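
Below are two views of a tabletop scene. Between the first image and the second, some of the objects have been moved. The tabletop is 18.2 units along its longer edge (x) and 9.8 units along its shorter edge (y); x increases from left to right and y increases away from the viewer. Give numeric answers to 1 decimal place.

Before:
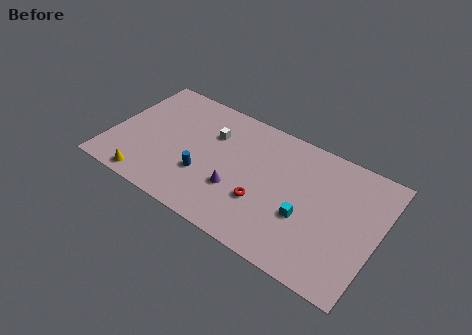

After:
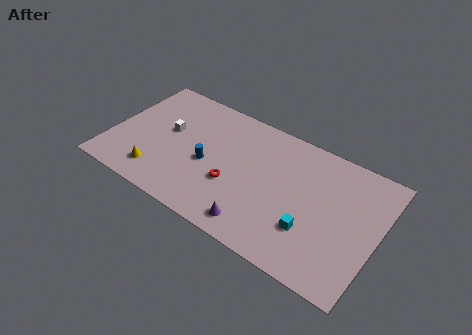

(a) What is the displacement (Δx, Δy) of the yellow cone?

(0.5, 0.9)

The yellow cone was at about (3.1, 1.0) and moved to about (3.6, 1.9).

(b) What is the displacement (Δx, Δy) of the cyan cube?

(0.5, -0.7)

From the two frames, the cyan cube sits at roughly (13.5, 3.7) before and (14.0, 3.0) after.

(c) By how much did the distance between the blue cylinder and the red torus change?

-2.1

Before: roughly 4.1 units apart; after: 2.0. That's 2.1 units closer together.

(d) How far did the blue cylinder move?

1.0

The blue cylinder was near (6.6, 3.3) before and (6.7, 4.3) after, so it travelled √(0.1² + 1.0²) ≈ 1.0 units.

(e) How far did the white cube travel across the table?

3.1

The white cube moved from about (6.6, 6.8) to (3.7, 5.6), a distance of √(2.9² + 1.2²) ≈ 3.1.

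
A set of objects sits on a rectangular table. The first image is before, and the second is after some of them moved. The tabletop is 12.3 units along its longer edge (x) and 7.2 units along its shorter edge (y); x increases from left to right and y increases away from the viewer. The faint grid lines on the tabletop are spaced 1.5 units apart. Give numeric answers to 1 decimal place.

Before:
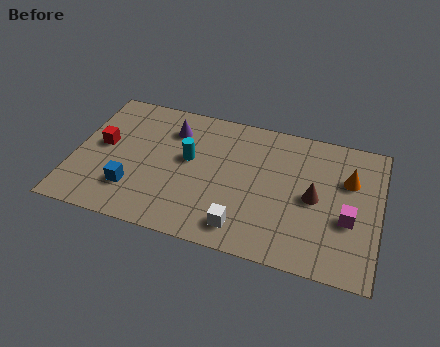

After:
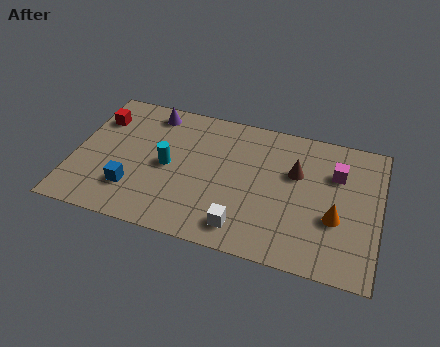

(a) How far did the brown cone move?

1.4

From (9.7, 3.5) to (8.9, 4.6), the brown cone covered √(0.8² + 1.1²) ≈ 1.4 units.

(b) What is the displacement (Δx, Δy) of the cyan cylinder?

(-0.8, -0.6)

The cyan cylinder started near (4.6, 4.1) and ended near (3.8, 3.5).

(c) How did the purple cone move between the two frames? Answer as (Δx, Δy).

(-0.9, 0.7)

The purple cone was at about (3.8, 5.5) and moved to about (2.9, 6.2).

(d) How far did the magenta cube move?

2.3

The magenta cube moved from about (11.1, 2.8) to (10.5, 5.0), a distance of √(0.6² + 2.2²) ≈ 2.3.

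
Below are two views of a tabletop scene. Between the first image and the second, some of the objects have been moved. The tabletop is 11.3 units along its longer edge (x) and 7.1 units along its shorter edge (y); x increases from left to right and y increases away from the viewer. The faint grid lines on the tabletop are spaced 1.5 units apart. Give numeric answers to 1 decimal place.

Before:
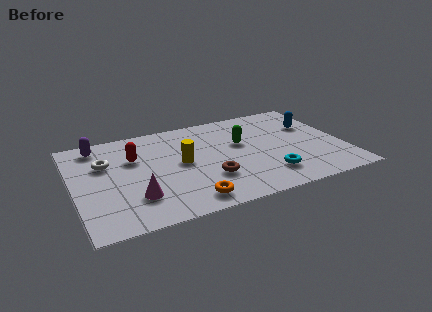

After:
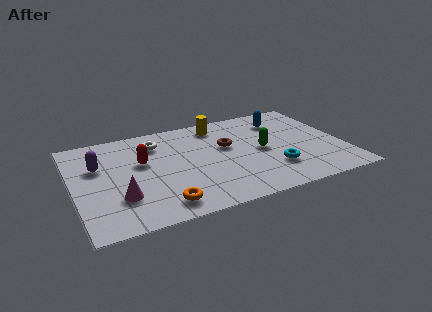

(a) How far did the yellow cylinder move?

2.9

The yellow cylinder moved from about (4.5, 3.7) to (6.3, 6.0), a distance of √(1.8² + 2.3²) ≈ 2.9.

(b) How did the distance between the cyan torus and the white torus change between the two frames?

-1.4

They were about 7.2 units apart before and 5.8 after — 1.4 units closer together.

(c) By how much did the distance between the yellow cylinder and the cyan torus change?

+0.4

Before: roughly 4.0 units apart; after: 4.4. That's 0.4 units further apart.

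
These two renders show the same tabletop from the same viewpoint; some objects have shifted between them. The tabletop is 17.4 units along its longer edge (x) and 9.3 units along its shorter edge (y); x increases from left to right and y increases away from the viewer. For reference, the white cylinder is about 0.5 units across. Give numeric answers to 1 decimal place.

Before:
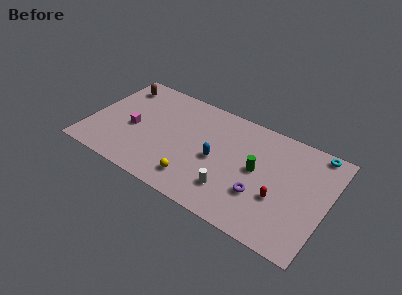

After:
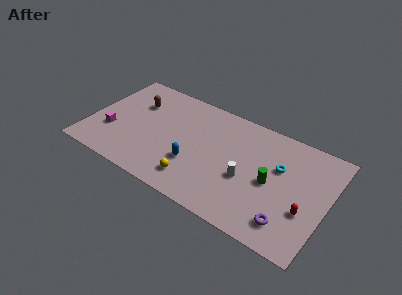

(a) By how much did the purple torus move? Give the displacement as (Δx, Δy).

(2.2, -1.2)

The purple torus started near (12.8, 3.0) and ended near (15.0, 1.8).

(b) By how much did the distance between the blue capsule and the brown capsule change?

-2.6

The distance was about 8.6 in the first image and 6.0 in the second, so they moved 2.6 units closer together.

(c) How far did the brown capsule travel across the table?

1.9

The brown capsule moved from about (1.5, 7.6) to (3.0, 6.5), a distance of √(1.5² + 1.1²) ≈ 1.9.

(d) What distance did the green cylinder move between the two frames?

1.2

From (12.3, 4.9) to (13.4, 4.4), the green cylinder covered √(1.1² + 0.5²) ≈ 1.2 units.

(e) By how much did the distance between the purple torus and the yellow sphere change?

+2.0

The distance was about 4.8 in the first image and 6.8 in the second, so they moved 2.0 units further apart.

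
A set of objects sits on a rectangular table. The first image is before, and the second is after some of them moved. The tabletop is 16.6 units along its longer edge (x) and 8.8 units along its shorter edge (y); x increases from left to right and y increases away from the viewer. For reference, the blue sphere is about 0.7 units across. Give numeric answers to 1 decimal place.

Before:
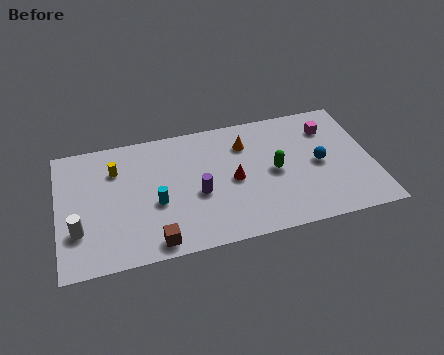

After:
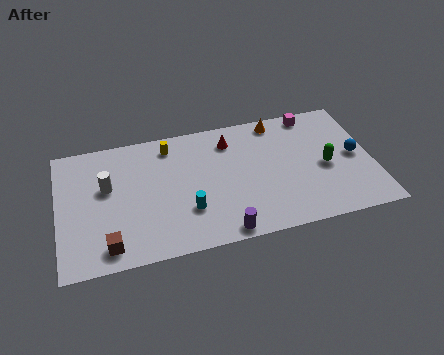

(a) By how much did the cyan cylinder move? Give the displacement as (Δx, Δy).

(1.6, -0.9)

From the two frames, the cyan cylinder sits at roughly (5.1, 3.6) before and (6.7, 2.7) after.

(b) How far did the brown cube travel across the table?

2.4

The brown cube moved from about (4.9, 1.0) to (2.5, 1.3), a distance of √(2.4² + 0.3²) ≈ 2.4.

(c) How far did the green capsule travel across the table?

2.7

The green capsule moved from about (11.4, 4.3) to (14.1, 4.0), a distance of √(2.7² + 0.3²) ≈ 2.7.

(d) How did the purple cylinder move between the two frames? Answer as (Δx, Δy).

(1.1, -2.9)

From the two frames, the purple cylinder sits at roughly (7.3, 3.7) before and (8.4, 0.8) after.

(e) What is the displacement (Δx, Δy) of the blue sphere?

(1.9, 0.1)

The blue sphere started near (13.8, 4.3) and ended near (15.7, 4.4).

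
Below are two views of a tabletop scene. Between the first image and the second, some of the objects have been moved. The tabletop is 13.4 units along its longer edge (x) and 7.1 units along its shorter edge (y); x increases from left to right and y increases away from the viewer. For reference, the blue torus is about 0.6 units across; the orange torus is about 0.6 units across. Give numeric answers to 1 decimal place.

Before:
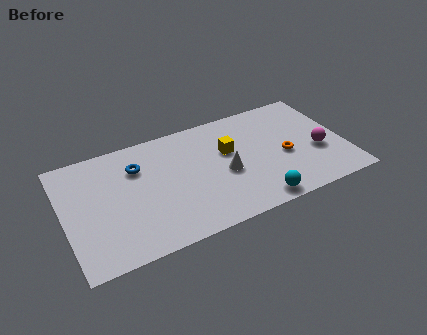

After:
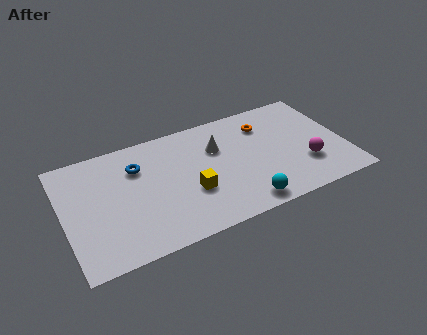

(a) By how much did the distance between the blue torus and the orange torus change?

-1.0

The distance was about 7.2 in the first image and 6.2 in the second, so they moved 1.0 units closer together.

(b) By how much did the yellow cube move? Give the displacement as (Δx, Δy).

(-2.0, -1.8)

The yellow cube started near (7.9, 4.4) and ended near (5.9, 2.6).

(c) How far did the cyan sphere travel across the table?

0.6

From (8.8, 0.8) to (8.2, 0.9), the cyan sphere covered √(0.6² + 0.1²) ≈ 0.6 units.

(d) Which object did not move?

the blue torus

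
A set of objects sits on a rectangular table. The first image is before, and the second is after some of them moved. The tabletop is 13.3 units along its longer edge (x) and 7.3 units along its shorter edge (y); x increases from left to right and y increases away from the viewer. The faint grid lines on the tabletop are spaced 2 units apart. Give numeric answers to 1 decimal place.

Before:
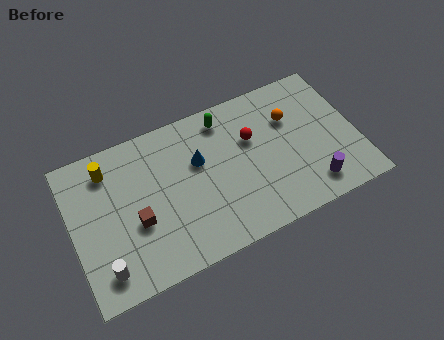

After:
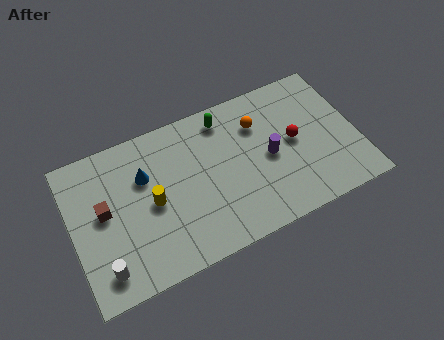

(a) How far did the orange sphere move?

1.5

From (10.4, 5.0) to (8.9, 5.3), the orange sphere covered √(1.5² + 0.3²) ≈ 1.5 units.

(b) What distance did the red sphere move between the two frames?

2.1

The red sphere was near (8.5, 4.7) before and (10.4, 3.8) after, so it travelled √(1.9² + 0.9²) ≈ 2.1 units.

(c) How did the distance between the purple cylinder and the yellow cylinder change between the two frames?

-4.6

They were about 10.1 units apart before and 5.5 after — 4.6 units closer together.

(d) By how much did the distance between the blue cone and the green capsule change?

+2.0

They were about 2.1 units apart before and 4.1 after — 2.0 units further apart.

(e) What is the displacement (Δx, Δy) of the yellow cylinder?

(1.8, -2.4)

The yellow cylinder was at about (1.9, 5.9) and moved to about (3.7, 3.5).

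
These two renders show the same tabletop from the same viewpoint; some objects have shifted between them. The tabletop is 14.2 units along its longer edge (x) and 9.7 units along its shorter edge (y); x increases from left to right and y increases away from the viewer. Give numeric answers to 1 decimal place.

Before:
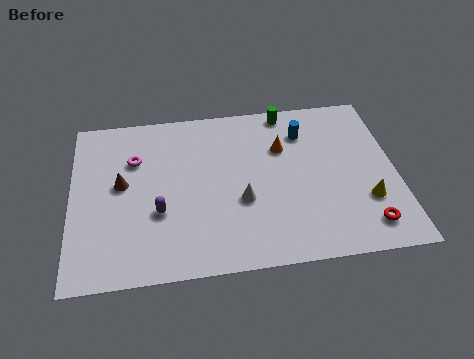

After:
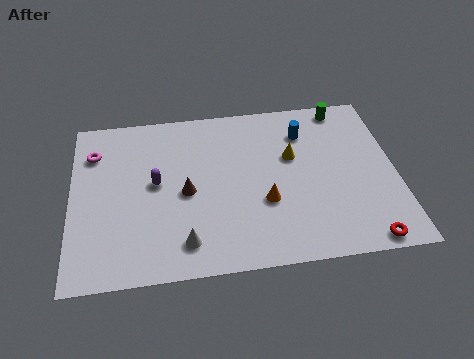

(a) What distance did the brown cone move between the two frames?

2.9

The brown cone was near (2.2, 5.3) before and (5.0, 4.5) after, so it travelled √(2.8² + 0.8²) ≈ 2.9 units.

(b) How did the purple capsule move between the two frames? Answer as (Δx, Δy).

(-0.1, 1.7)

The purple capsule started near (3.8, 3.5) and ended near (3.7, 5.2).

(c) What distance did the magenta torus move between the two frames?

1.9

The magenta torus was near (2.8, 6.7) before and (1.0, 7.3) after, so it travelled √(1.8² + 0.6²) ≈ 1.9 units.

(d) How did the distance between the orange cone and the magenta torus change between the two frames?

+1.8

The distance was about 6.5 in the first image and 8.3 in the second, so they moved 1.8 units further apart.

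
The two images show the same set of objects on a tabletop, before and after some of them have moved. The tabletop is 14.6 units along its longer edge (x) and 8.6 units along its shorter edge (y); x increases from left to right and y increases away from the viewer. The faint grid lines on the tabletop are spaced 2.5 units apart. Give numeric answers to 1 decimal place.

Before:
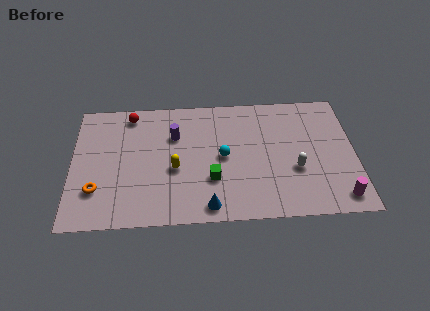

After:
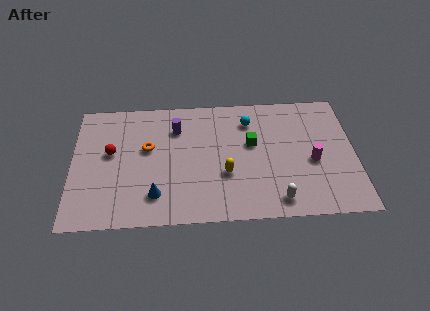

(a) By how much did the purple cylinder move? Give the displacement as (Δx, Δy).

(0.1, 0.5)

The purple cylinder started near (5.3, 5.9) and ended near (5.4, 6.4).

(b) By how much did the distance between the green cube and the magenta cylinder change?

-3.3

They were about 6.7 units apart before and 3.4 after — 3.3 units closer together.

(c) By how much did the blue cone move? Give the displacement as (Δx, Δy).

(-2.7, 0.9)

The blue cone was at about (7.0, 1.0) and moved to about (4.3, 1.9).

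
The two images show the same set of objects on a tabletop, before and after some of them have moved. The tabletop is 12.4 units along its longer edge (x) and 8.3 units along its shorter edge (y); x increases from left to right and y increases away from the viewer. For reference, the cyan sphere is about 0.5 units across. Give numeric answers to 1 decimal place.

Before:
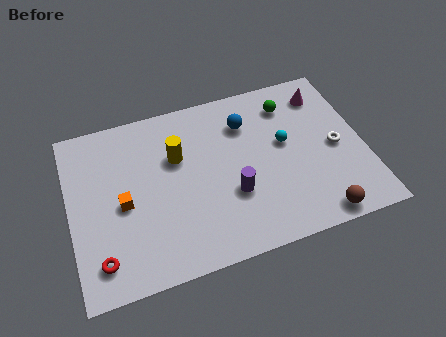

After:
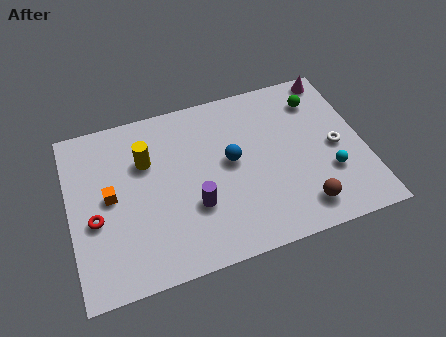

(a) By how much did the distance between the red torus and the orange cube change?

-1.4

They were about 2.5 units apart before and 1.1 after — 1.4 units closer together.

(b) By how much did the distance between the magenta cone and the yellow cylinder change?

+1.9

The distance was about 6.5 in the first image and 8.4 in the second, so they moved 1.9 units further apart.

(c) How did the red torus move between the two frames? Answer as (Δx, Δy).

(-0.1, 1.9)

The red torus was at about (1.1, 1.5) and moved to about (1.0, 3.4).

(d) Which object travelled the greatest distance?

the cyan sphere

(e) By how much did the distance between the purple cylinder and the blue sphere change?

-1.0

The distance was about 3.4 in the first image and 2.4 in the second, so they moved 1.0 units closer together.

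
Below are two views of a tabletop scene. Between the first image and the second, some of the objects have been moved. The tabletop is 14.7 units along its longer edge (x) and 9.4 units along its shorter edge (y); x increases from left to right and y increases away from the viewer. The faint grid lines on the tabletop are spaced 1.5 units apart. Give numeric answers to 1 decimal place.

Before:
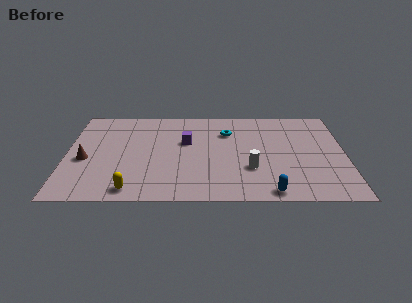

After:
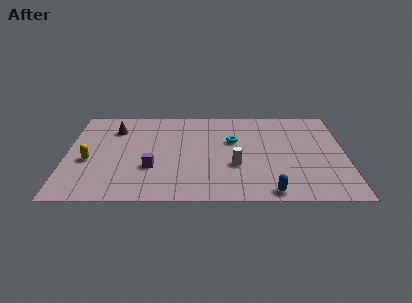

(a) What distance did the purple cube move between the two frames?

3.2

The purple cube moved from about (6.3, 5.8) to (4.5, 3.2), a distance of √(1.8² + 2.6²) ≈ 3.2.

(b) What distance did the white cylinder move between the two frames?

0.9

The white cylinder was near (9.7, 3.1) before and (8.9, 3.4) after, so it travelled √(0.8² + 0.3²) ≈ 0.9 units.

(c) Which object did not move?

the blue capsule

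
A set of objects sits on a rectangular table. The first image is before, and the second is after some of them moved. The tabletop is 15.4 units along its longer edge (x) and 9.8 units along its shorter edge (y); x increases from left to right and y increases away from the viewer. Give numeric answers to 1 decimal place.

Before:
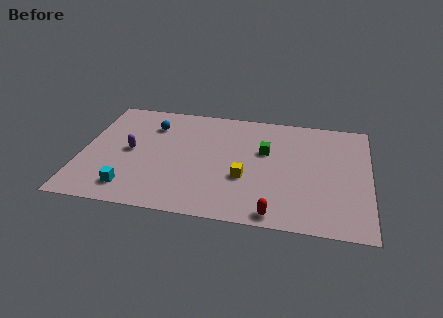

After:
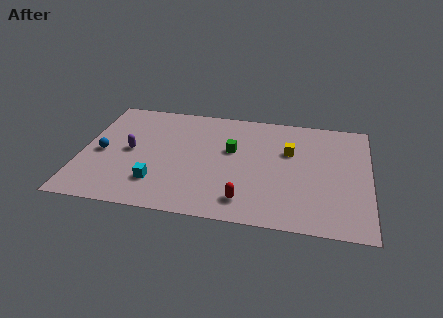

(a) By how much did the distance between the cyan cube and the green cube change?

-3.1

The distance was about 8.3 in the first image and 5.2 in the second, so they moved 3.1 units closer together.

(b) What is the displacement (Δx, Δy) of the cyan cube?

(1.4, 0.7)

From the two frames, the cyan cube sits at roughly (2.8, 1.7) before and (4.2, 2.4) after.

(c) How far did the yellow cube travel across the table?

3.5

The yellow cube moved from about (8.8, 3.6) to (11.1, 6.3), a distance of √(2.3² + 2.7²) ≈ 3.5.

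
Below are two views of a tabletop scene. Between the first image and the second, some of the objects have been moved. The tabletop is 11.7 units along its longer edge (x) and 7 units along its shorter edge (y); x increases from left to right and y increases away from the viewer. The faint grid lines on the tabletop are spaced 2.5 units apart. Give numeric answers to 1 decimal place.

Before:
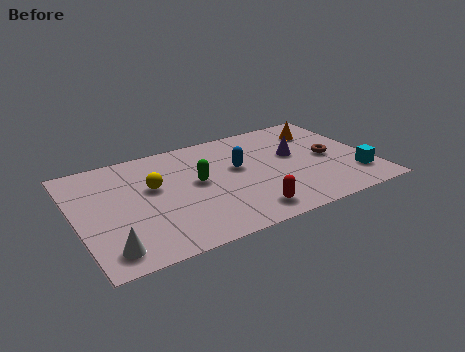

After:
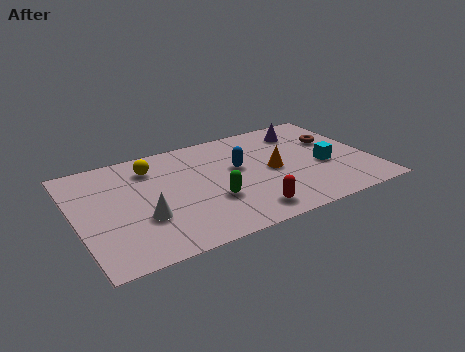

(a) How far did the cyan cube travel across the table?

1.6

The cyan cube moved from about (10.9, 1.7) to (9.8, 2.9), a distance of √(1.1² + 1.2²) ≈ 1.6.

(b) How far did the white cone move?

2.0

The white cone was near (1.0, 1.1) before and (2.5, 2.4) after, so it travelled √(1.5² + 1.3²) ≈ 2.0 units.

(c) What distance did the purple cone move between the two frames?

1.6

The purple cone moved from about (8.8, 4.1) to (9.4, 5.6), a distance of √(0.6² + 1.5²) ≈ 1.6.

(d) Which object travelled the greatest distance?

the orange cone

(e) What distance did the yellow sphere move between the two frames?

1.3

The yellow sphere moved from about (3.1, 4.2) to (3.2, 5.5), a distance of √(0.1² + 1.3²) ≈ 1.3.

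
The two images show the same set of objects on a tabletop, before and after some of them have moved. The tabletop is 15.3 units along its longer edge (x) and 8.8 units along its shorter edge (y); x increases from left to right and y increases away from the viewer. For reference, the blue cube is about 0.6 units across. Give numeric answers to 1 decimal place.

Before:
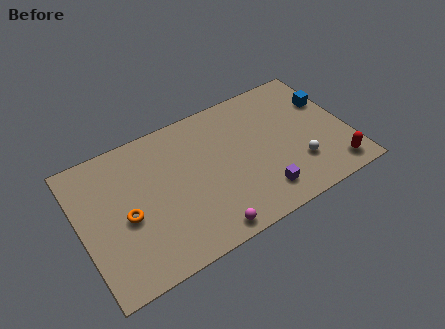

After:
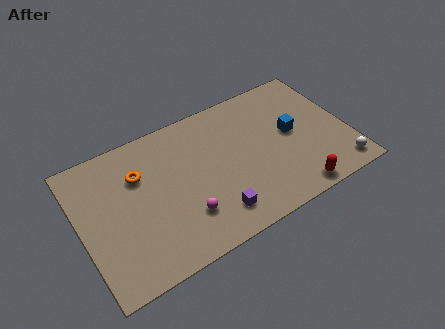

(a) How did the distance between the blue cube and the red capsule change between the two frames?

-0.8

They were about 4.6 units apart before and 3.8 after — 0.8 units closer together.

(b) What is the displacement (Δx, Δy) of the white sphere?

(2.2, -1.3)

The white sphere was at about (12.2, 2.5) and moved to about (14.4, 1.2).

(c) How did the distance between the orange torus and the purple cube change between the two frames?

-2.0

The distance was about 7.7 in the first image and 5.7 in the second, so they moved 2.0 units closer together.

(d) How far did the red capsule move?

2.4

The red capsule was near (14.1, 1.3) before and (11.7, 0.9) after, so it travelled √(2.4² + 0.4²) ≈ 2.4 units.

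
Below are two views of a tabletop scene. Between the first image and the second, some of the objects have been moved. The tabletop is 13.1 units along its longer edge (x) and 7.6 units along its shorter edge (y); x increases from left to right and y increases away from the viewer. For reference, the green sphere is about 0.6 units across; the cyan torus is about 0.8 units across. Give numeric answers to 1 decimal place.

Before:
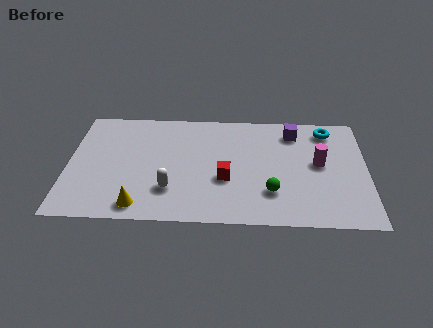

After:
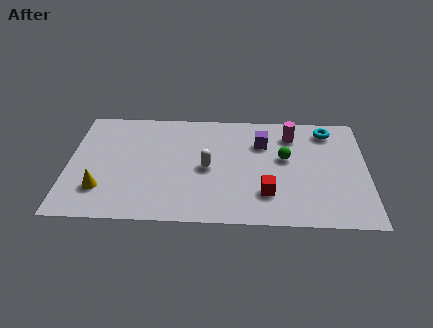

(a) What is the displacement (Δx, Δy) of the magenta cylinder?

(-1.2, 1.9)

The magenta cylinder was at about (11.0, 4.1) and moved to about (9.8, 6.0).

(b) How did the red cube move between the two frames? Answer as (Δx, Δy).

(1.8, -0.9)

The red cube started near (6.9, 2.9) and ended near (8.7, 2.0).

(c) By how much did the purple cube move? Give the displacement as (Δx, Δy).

(-1.4, -0.8)

The purple cube was at about (9.9, 6.2) and moved to about (8.5, 5.4).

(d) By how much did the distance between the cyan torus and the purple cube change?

+1.6

Before: roughly 1.5 units apart; after: 3.1. That's 1.6 units further apart.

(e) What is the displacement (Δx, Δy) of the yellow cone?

(-1.7, 1.0)

The yellow cone was at about (3.2, 1.0) and moved to about (1.5, 2.0).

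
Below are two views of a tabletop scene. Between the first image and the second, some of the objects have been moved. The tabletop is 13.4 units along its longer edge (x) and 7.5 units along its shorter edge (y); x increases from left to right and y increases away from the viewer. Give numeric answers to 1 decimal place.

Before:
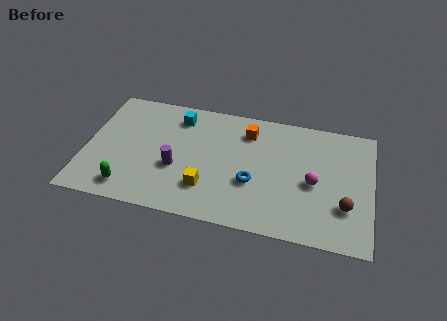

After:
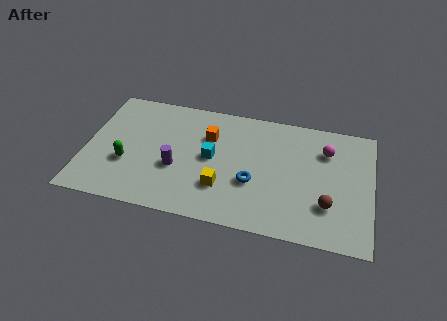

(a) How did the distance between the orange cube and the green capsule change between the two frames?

-2.6

Before: roughly 7.1 units apart; after: 4.5. That's 2.6 units closer together.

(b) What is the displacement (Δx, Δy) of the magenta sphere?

(0.5, 2.1)

The magenta sphere was at about (10.7, 3.4) and moved to about (11.2, 5.5).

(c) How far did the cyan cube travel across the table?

2.8

The cyan cube moved from about (4.2, 6.1) to (5.9, 3.9), a distance of √(1.7² + 2.2²) ≈ 2.8.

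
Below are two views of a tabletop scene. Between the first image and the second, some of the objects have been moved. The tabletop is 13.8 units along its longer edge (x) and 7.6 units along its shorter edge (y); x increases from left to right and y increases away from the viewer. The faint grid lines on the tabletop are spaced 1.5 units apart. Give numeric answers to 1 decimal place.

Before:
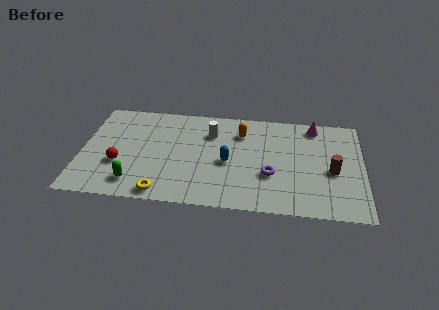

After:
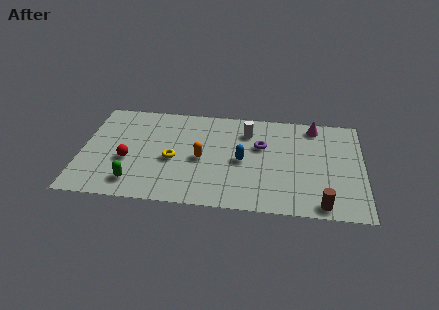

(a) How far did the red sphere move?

0.5

The red sphere moved from about (1.9, 2.7) to (2.3, 3.0), a distance of √(0.4² + 0.3²) ≈ 0.5.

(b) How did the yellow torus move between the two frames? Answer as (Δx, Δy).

(0.4, 2.5)

The yellow torus started near (4.1, 0.8) and ended near (4.5, 3.3).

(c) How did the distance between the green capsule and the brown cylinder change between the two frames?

-0.7

Before: roughly 9.8 units apart; after: 9.1. That's 0.7 units closer together.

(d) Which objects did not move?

the green capsule and the magenta cone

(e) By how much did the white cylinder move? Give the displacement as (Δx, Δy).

(1.8, 0.3)

The white cylinder started near (6.3, 5.5) and ended near (8.1, 5.8).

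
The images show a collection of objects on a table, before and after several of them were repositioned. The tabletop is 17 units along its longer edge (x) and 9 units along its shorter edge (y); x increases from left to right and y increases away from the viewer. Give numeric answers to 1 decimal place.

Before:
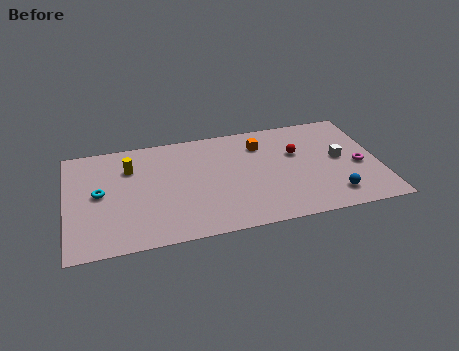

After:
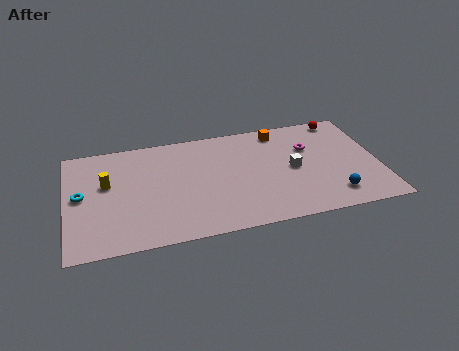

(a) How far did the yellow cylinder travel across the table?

1.7

The yellow cylinder moved from about (3.5, 6.5) to (2.2, 5.4), a distance of √(1.3² + 1.1²) ≈ 1.7.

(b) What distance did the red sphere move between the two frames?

3.6

From (12.6, 5.7) to (15.3, 8.1), the red sphere covered √(2.7² + 2.4²) ≈ 3.6 units.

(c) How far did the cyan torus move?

1.0

The cyan torus was near (1.8, 4.7) before and (0.8, 4.7) after, so it travelled √(1.0² + 0.0²) ≈ 1.0 units.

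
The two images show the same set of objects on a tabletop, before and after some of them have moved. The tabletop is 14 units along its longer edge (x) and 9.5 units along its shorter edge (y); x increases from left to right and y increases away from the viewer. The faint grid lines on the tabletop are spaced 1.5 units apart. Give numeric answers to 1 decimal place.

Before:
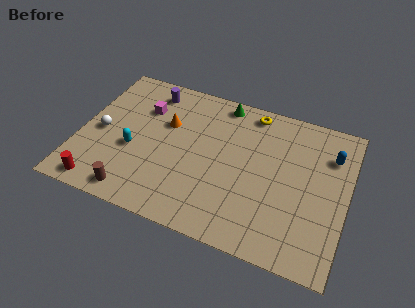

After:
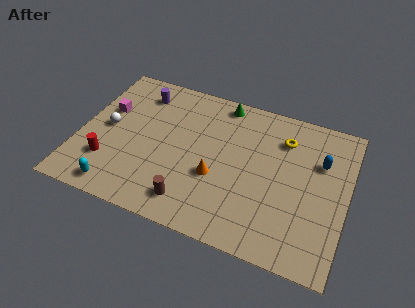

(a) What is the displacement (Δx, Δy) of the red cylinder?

(0.2, 1.6)

The red cylinder started near (1.5, 1.0) and ended near (1.7, 2.6).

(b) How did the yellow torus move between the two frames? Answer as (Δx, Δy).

(1.8, -1.2)

The yellow torus was at about (8.7, 8.4) and moved to about (10.5, 7.2).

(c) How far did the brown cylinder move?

2.9

From (3.3, 1.1) to (6.2, 1.6), the brown cylinder covered √(2.9² + 0.5²) ≈ 2.9 units.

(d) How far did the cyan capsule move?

2.7

The cyan capsule was near (2.9, 3.8) before and (2.4, 1.1) after, so it travelled √(0.5² + 2.7²) ≈ 2.7 units.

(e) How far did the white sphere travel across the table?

0.5

The white sphere moved from about (1.1, 4.4) to (1.4, 4.8), a distance of √(0.3² + 0.4²) ≈ 0.5.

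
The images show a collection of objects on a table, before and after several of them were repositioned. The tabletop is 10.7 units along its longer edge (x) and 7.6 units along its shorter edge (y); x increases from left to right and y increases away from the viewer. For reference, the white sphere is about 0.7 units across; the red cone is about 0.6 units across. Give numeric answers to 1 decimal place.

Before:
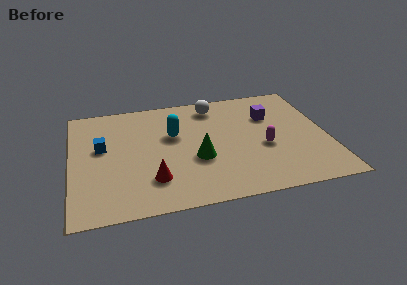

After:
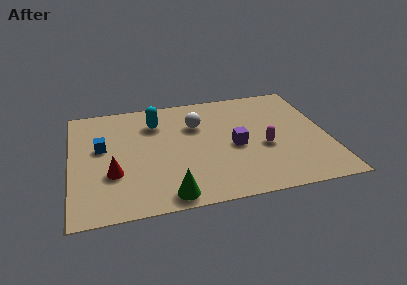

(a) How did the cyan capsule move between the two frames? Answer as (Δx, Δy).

(-0.7, 1.0)

The cyan capsule started near (4.3, 4.7) and ended near (3.6, 5.7).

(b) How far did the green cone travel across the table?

2.5

The green cone was near (5.2, 2.9) before and (3.9, 0.8) after, so it travelled √(1.3² + 2.1²) ≈ 2.5 units.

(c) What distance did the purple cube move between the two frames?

2.4

From (8.4, 5.2) to (6.8, 3.4), the purple cube covered √(1.6² + 1.8²) ≈ 2.4 units.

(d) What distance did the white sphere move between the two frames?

1.4

The white sphere was near (6.1, 6.4) before and (5.3, 5.2) after, so it travelled √(0.8² + 1.2²) ≈ 1.4 units.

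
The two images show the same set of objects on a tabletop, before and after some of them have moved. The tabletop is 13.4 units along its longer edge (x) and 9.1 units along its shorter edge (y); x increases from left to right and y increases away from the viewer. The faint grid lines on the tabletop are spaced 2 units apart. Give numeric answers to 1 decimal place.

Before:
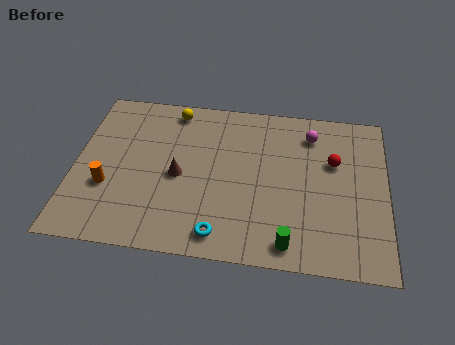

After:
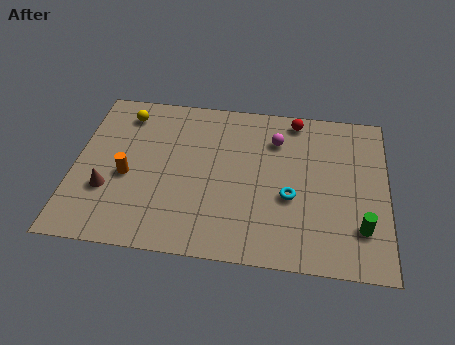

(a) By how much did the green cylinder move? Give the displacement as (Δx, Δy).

(3.0, 1.2)

From the two frames, the green cylinder sits at roughly (9.3, 1.1) before and (12.3, 2.3) after.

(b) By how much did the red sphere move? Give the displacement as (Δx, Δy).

(-1.7, 2.3)

The red sphere was at about (11.1, 5.8) and moved to about (9.4, 8.1).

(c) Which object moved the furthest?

the cyan torus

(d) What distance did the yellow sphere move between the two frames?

2.2

The yellow sphere moved from about (4.1, 8.0) to (2.0, 7.5), a distance of √(2.1² + 0.5²) ≈ 2.2.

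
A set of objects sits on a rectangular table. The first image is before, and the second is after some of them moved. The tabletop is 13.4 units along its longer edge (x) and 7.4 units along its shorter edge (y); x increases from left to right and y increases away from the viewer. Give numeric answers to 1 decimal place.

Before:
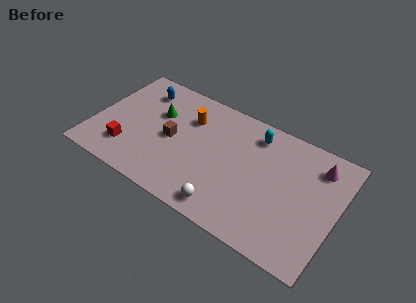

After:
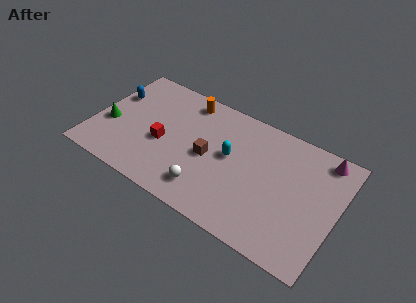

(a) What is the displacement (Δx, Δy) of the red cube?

(1.8, 1.3)

The red cube started near (2.1, 1.8) and ended near (3.9, 3.1).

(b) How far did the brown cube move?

2.1

The brown cube moved from about (4.3, 3.6) to (6.4, 3.5), a distance of √(2.1² + 0.1²) ≈ 2.1.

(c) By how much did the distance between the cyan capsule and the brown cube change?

-3.7

Before: roughly 5.0 units apart; after: 1.3. That's 3.7 units closer together.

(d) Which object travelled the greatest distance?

the green cone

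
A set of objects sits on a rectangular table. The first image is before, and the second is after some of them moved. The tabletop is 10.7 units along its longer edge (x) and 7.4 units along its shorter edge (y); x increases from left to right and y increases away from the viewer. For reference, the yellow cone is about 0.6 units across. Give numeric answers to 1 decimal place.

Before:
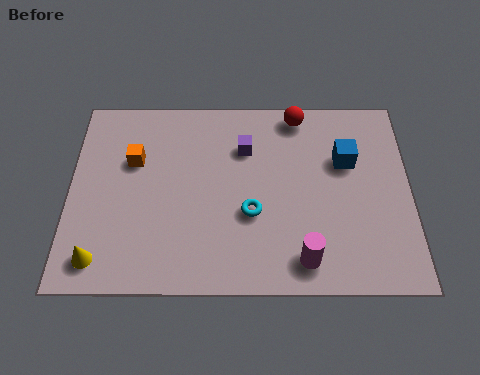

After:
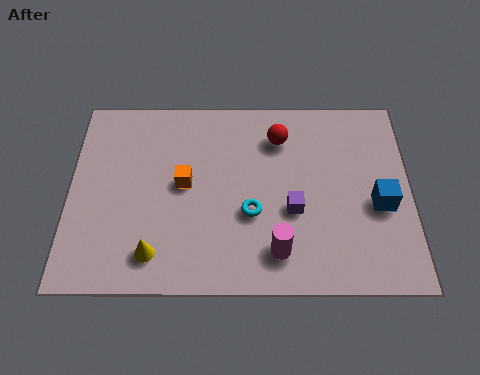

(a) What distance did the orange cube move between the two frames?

1.8

The orange cube was near (2.0, 4.8) before and (3.6, 3.9) after, so it travelled √(1.6² + 0.9²) ≈ 1.8 units.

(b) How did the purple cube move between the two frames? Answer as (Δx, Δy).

(1.5, -2.4)

From the two frames, the purple cube sits at roughly (5.5, 5.3) before and (7.0, 2.9) after.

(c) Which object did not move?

the cyan torus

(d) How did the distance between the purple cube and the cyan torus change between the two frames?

-1.2

Before: roughly 2.5 units apart; after: 1.3. That's 1.2 units closer together.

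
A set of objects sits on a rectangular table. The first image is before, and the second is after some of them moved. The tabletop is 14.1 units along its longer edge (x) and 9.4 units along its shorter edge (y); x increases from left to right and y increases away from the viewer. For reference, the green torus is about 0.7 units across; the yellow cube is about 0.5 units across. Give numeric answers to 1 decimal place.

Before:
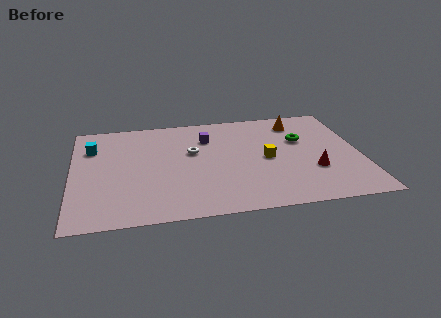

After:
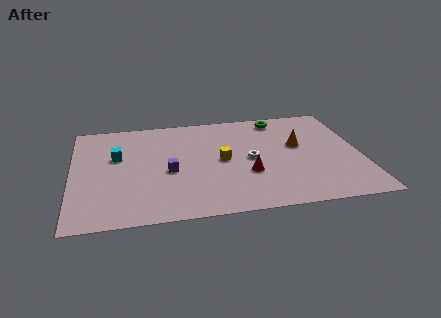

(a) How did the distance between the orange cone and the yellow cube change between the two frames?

+0.3

They were about 3.6 units apart before and 3.9 after — 0.3 units further apart.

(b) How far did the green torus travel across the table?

2.4

From (11.3, 6.0) to (10.3, 8.2), the green torus covered √(1.0² + 2.2²) ≈ 2.4 units.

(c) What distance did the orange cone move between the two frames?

2.2

The orange cone moved from about (11.2, 7.7) to (11.1, 5.5), a distance of √(0.1² + 2.2²) ≈ 2.2.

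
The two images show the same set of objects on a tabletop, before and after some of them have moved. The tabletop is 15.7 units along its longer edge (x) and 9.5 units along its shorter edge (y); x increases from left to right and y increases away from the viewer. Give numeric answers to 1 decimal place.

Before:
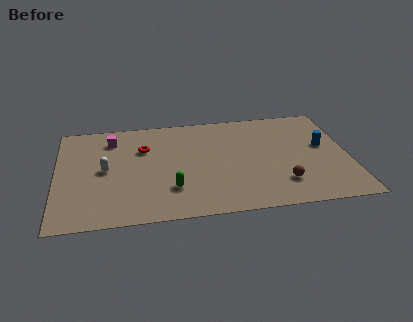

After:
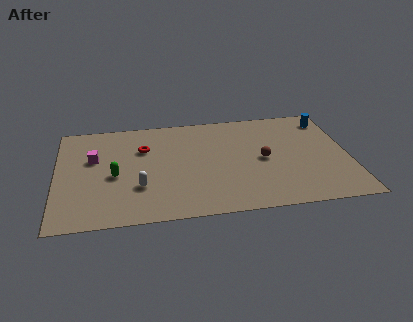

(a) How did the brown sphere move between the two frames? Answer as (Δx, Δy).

(-0.9, 2.3)

The brown sphere started near (12.0, 2.3) and ended near (11.1, 4.6).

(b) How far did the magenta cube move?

2.0

From (3.0, 7.6) to (2.0, 5.9), the magenta cube covered √(1.0² + 1.7²) ≈ 2.0 units.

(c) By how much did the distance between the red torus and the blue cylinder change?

+0.4

They were about 9.8 units apart before and 10.2 after — 0.4 units further apart.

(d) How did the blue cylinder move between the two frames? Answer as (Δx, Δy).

(0.4, 2.5)

From the two frames, the blue cylinder sits at roughly (14.4, 5.4) before and (14.8, 7.9) after.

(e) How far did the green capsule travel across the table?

3.4

From (6.1, 2.6) to (3.1, 4.2), the green capsule covered √(3.0² + 1.6²) ≈ 3.4 units.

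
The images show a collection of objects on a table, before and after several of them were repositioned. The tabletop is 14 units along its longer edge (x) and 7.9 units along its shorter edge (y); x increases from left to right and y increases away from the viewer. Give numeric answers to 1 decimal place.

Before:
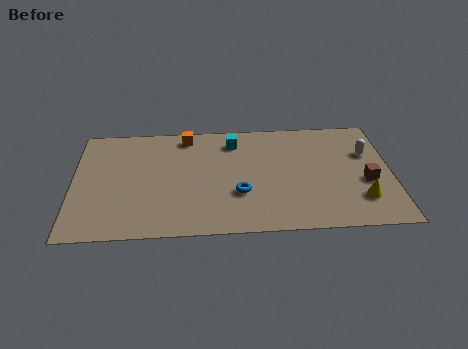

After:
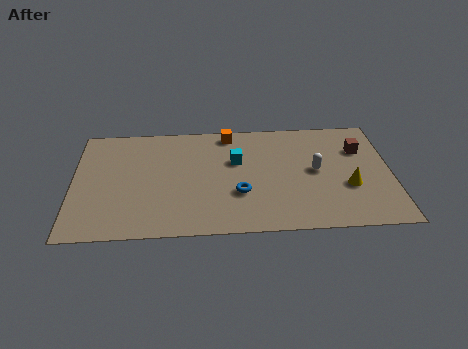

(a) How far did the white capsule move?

2.5

The white capsule was near (13.0, 5.2) before and (10.7, 4.1) after, so it travelled √(2.3² + 1.1²) ≈ 2.5 units.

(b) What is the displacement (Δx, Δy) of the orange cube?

(1.9, 0.1)

The orange cube was at about (5.0, 6.9) and moved to about (6.9, 7.0).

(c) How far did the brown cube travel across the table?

2.3

From (12.9, 3.2) to (12.7, 5.5), the brown cube covered √(0.2² + 2.3²) ≈ 2.3 units.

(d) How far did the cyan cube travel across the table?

1.4

The cyan cube was near (7.1, 6.4) before and (7.2, 5.0) after, so it travelled √(0.1² + 1.4²) ≈ 1.4 units.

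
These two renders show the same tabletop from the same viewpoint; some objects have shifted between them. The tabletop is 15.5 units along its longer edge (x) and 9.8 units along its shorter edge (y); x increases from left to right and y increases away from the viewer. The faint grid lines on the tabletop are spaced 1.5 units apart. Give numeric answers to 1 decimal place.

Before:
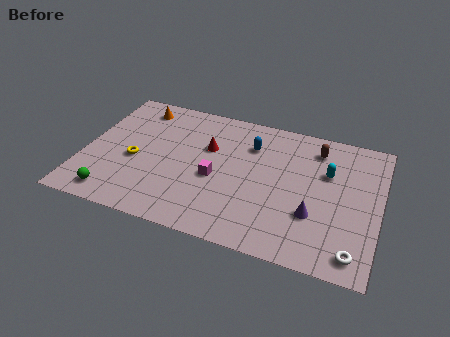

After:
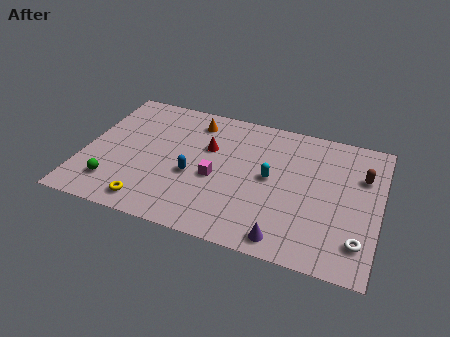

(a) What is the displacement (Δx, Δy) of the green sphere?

(-0.1, 0.8)

The green sphere was at about (1.9, 1.3) and moved to about (1.8, 2.1).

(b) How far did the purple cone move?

2.5

From (12.2, 3.2) to (10.9, 1.1), the purple cone covered √(1.3² + 2.1²) ≈ 2.5 units.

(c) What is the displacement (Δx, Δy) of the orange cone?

(3.1, -0.2)

The orange cone started near (2.4, 8.3) and ended near (5.5, 8.1).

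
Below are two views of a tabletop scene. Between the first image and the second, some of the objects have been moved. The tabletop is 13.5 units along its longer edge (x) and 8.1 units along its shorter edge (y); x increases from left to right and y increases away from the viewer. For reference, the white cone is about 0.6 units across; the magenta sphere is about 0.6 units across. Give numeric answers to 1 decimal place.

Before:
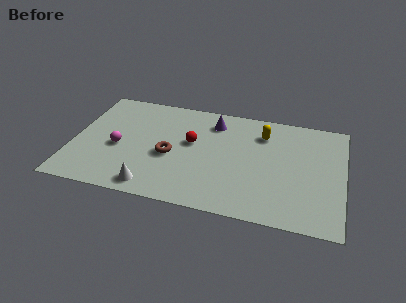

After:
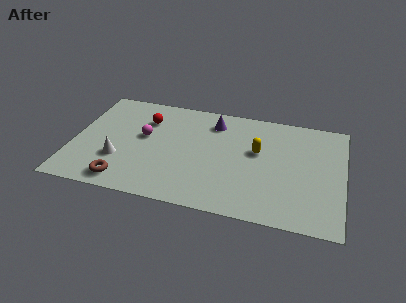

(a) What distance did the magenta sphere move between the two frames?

1.6

The magenta sphere was near (2.3, 3.5) before and (3.5, 4.6) after, so it travelled √(1.2² + 1.1²) ≈ 1.6 units.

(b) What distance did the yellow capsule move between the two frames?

1.4

The yellow capsule moved from about (9.4, 6.2) to (9.2, 4.8), a distance of √(0.2² + 1.4²) ≈ 1.4.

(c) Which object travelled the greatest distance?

the brown torus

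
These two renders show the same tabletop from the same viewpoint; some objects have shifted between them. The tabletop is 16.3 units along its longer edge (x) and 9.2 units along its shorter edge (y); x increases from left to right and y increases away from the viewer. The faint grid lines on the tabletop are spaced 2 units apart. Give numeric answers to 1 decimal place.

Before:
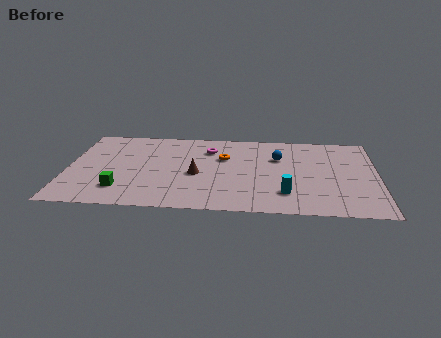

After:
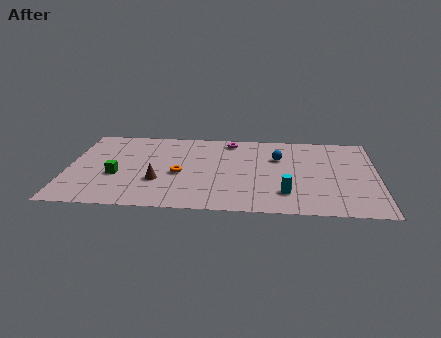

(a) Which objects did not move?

the blue sphere and the cyan cylinder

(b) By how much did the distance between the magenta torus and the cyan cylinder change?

+0.3

They were about 6.2 units apart before and 6.5 after — 0.3 units further apart.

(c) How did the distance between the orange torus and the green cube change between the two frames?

-3.3

The distance was about 6.6 in the first image and 3.3 in the second, so they moved 3.3 units closer together.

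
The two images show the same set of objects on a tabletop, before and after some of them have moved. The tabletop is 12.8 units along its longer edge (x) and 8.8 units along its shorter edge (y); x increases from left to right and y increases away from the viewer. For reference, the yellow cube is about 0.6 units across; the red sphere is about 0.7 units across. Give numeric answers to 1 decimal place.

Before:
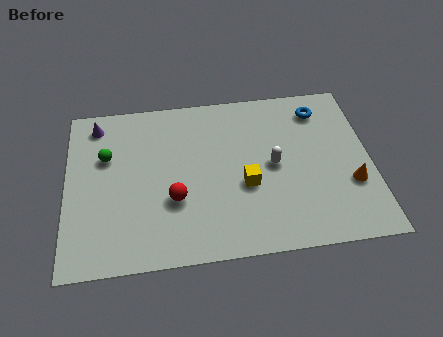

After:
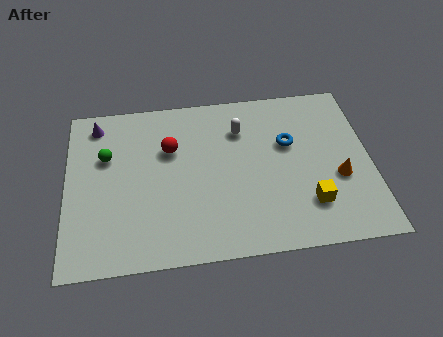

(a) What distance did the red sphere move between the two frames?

2.7

The red sphere moved from about (4.5, 3.1) to (4.4, 5.8), a distance of √(0.1² + 2.7²) ≈ 2.7.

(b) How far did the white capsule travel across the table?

2.5

The white capsule moved from about (8.7, 4.4) to (7.4, 6.5), a distance of √(1.3² + 2.1²) ≈ 2.5.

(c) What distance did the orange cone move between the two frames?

0.6

The orange cone was near (11.9, 3.0) before and (11.4, 3.4) after, so it travelled √(0.5² + 0.4²) ≈ 0.6 units.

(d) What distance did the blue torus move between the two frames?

2.2

The blue torus moved from about (10.8, 7.2) to (9.4, 5.5), a distance of √(1.4² + 1.7²) ≈ 2.2.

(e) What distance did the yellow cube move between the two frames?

2.9

The yellow cube moved from about (7.5, 3.5) to (10.1, 2.2), a distance of √(2.6² + 1.3²) ≈ 2.9.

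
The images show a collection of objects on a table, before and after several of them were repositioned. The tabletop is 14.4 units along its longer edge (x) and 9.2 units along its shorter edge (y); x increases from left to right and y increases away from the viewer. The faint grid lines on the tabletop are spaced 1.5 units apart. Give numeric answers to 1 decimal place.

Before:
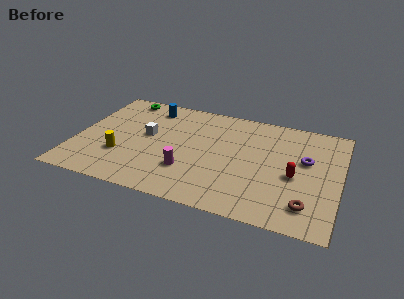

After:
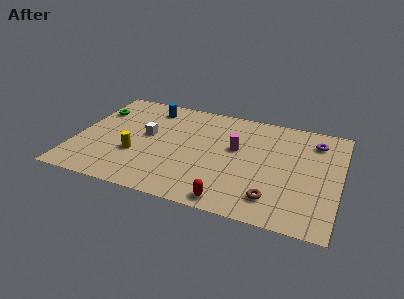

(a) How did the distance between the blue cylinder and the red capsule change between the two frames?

-0.6

Before: roughly 9.1 units apart; after: 8.5. That's 0.6 units closer together.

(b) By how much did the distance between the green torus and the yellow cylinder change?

-1.0

Before: roughly 5.3 units apart; after: 4.3. That's 1.0 units closer together.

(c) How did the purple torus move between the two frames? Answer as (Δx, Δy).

(0.4, 1.8)

The purple torus was at about (12.5, 5.5) and moved to about (12.9, 7.3).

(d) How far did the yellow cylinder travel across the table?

0.9

The yellow cylinder moved from about (2.6, 2.9) to (3.4, 3.2), a distance of √(0.8² + 0.3²) ≈ 0.9.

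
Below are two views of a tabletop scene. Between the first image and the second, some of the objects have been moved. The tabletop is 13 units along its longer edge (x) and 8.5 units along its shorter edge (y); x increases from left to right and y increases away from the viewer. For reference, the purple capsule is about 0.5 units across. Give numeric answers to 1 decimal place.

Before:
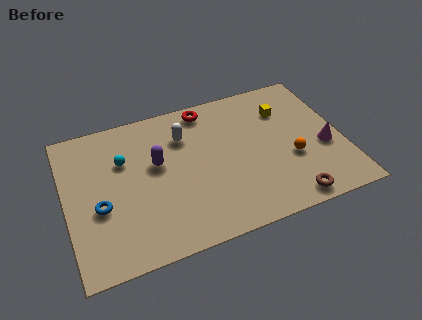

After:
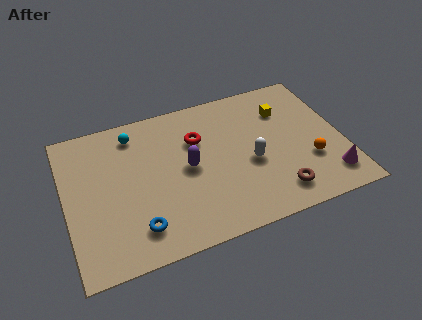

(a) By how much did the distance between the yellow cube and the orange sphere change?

+0.5

The distance was about 3.0 in the first image and 3.5 in the second, so they moved 0.5 units further apart.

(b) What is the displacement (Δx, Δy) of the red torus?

(-0.6, -1.7)

From the two frames, the red torus sits at roughly (6.9, 7.5) before and (6.3, 5.8) after.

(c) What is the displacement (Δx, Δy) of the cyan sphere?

(0.6, 1.4)

From the two frames, the cyan sphere sits at roughly (2.8, 5.7) before and (3.4, 7.1) after.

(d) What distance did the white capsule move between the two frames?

3.9

The white capsule was near (5.7, 6.2) before and (8.6, 3.6) after, so it travelled √(2.9² + 2.6²) ≈ 3.9 units.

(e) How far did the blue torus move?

2.3

The blue torus was near (1.5, 3.4) before and (3.1, 1.7) after, so it travelled √(1.6² + 1.7²) ≈ 2.3 units.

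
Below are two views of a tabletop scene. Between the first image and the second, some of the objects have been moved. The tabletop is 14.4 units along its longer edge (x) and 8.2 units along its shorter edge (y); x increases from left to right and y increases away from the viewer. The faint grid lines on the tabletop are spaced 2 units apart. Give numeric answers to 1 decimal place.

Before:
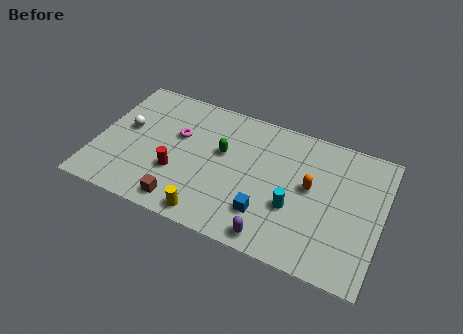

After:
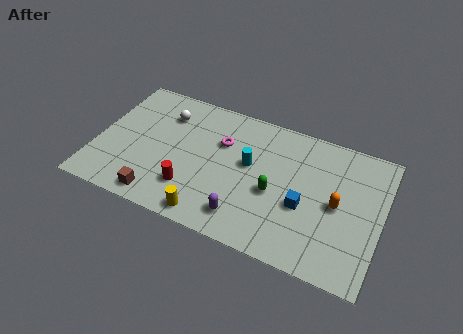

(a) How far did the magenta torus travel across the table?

2.2

The magenta torus was near (4.0, 5.1) before and (6.2, 5.5) after, so it travelled √(2.2² + 0.4²) ≈ 2.2 units.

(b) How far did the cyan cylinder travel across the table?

2.9

From (10.1, 3.0) to (7.7, 4.7), the cyan cylinder covered √(2.4² + 1.7²) ≈ 2.9 units.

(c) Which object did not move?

the yellow cylinder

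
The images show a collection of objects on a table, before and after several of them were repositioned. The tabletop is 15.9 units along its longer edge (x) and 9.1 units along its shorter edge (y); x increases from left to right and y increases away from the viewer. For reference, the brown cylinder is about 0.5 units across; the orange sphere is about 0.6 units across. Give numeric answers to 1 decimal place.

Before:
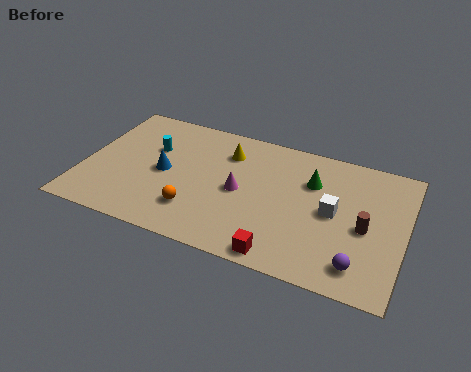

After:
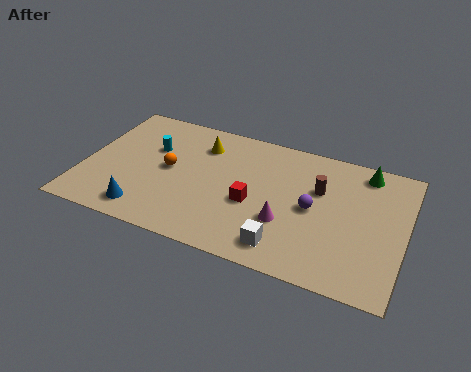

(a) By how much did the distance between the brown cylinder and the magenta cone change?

-3.1

They were about 6.2 units apart before and 3.1 after — 3.1 units closer together.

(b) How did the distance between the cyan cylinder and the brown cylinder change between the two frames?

-2.5

They were about 10.9 units apart before and 8.4 after — 2.5 units closer together.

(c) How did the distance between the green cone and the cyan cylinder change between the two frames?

+2.7

The distance was about 8.0 in the first image and 10.7 in the second, so they moved 2.7 units further apart.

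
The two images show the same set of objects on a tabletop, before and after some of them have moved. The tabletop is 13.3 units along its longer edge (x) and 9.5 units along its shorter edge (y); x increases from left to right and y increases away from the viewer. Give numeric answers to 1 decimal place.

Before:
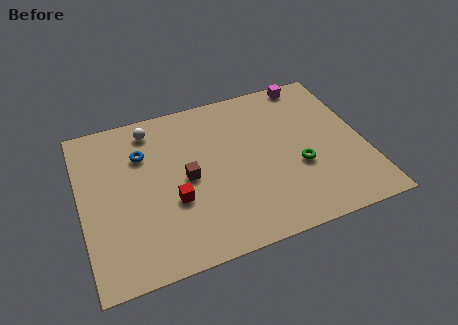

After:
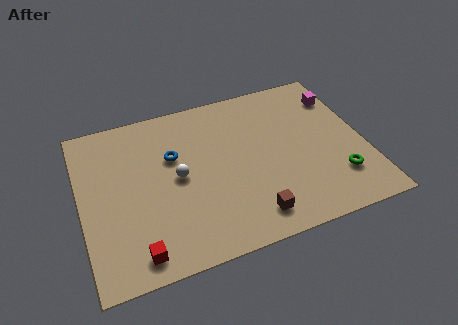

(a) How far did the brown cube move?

4.1

The brown cube was near (4.9, 4.6) before and (7.6, 1.5) after, so it travelled √(2.7² + 3.1²) ≈ 4.1 units.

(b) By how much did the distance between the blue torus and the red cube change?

+1.9

Before: roughly 3.4 units apart; after: 5.3. That's 1.9 units further apart.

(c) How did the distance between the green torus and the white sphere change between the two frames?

-0.3

They were about 8.0 units apart before and 7.7 after — 0.3 units closer together.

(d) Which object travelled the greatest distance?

the brown cube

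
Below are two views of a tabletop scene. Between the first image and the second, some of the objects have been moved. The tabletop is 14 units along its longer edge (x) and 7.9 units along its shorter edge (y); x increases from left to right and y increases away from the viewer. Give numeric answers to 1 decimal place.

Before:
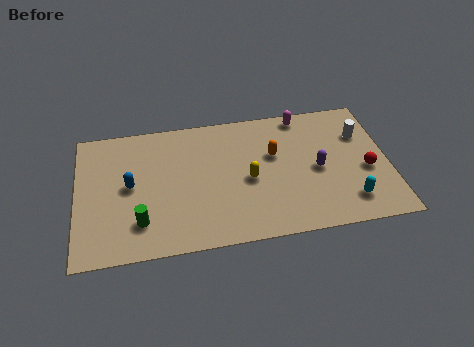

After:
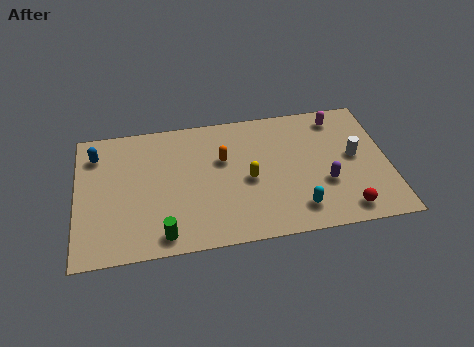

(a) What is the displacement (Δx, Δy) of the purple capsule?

(0.3, -0.9)

The purple capsule was at about (10.8, 3.7) and moved to about (11.1, 2.8).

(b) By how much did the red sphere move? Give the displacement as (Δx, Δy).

(-1.1, -2.2)

From the two frames, the red sphere sits at roughly (13.0, 3.3) before and (11.9, 1.1) after.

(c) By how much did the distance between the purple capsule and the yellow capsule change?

+0.4

Before: roughly 3.1 units apart; after: 3.5. That's 0.4 units further apart.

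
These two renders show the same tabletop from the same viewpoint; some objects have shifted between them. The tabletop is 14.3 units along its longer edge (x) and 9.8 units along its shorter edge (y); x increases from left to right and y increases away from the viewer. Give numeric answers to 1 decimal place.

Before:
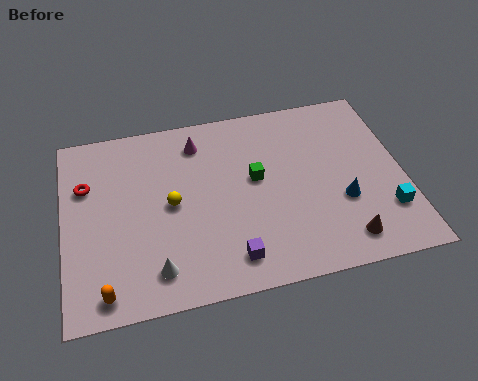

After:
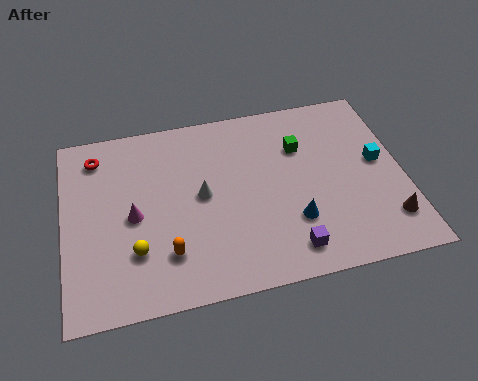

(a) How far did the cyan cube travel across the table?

2.7

The cyan cube was near (13.4, 2.6) before and (13.3, 5.3) after, so it travelled √(0.1² + 2.7²) ≈ 2.7 units.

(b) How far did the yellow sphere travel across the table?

2.6

The yellow sphere moved from about (4.5, 4.9) to (2.9, 2.8), a distance of √(1.6² + 2.1²) ≈ 2.6.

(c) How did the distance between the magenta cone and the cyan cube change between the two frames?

+1.1

The distance was about 9.3 in the first image and 10.4 in the second, so they moved 1.1 units further apart.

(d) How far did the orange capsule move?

2.9

From (1.6, 1.1) to (4.2, 2.4), the orange capsule covered √(2.6² + 1.3²) ≈ 2.9 units.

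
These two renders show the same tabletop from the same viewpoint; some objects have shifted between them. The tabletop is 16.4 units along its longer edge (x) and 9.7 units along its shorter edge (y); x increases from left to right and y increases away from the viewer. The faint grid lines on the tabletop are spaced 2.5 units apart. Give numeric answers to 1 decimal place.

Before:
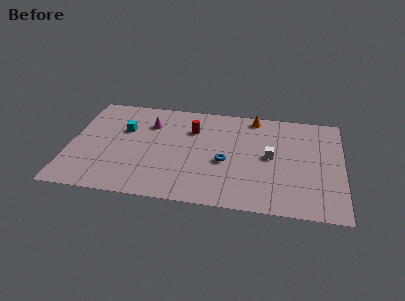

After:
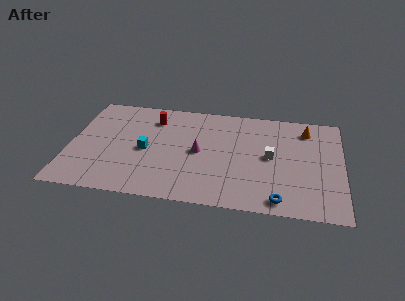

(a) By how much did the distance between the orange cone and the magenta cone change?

+0.6

Before: roughly 6.5 units apart; after: 7.1. That's 0.6 units further apart.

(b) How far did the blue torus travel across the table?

4.5

The blue torus was near (9.4, 4.1) before and (12.7, 1.1) after, so it travelled √(3.3² + 3.0²) ≈ 4.5 units.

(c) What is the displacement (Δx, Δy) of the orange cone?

(3.2, -0.8)

The orange cone was at about (11.0, 8.7) and moved to about (14.2, 7.9).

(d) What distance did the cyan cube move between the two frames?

2.3

The cyan cube was near (3.2, 6.3) before and (4.6, 4.5) after, so it travelled √(1.4² + 1.8²) ≈ 2.3 units.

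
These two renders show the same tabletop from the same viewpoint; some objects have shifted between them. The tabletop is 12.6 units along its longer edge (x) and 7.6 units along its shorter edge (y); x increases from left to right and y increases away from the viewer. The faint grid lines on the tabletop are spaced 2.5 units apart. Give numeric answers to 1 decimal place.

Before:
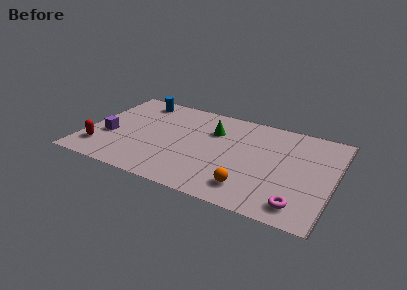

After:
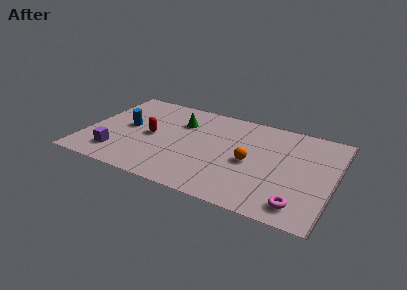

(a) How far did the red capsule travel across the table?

3.1

From (0.9, 1.7) to (3.3, 3.7), the red capsule covered √(2.4² + 2.0²) ≈ 3.1 units.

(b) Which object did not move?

the magenta torus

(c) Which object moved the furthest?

the red capsule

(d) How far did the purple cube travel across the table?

1.4

The purple cube was near (1.2, 2.9) before and (1.8, 1.6) after, so it travelled √(0.6² + 1.3²) ≈ 1.4 units.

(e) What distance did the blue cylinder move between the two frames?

2.5

The blue cylinder moved from about (2.2, 6.5) to (2.0, 4.0), a distance of √(0.2² + 2.5²) ≈ 2.5.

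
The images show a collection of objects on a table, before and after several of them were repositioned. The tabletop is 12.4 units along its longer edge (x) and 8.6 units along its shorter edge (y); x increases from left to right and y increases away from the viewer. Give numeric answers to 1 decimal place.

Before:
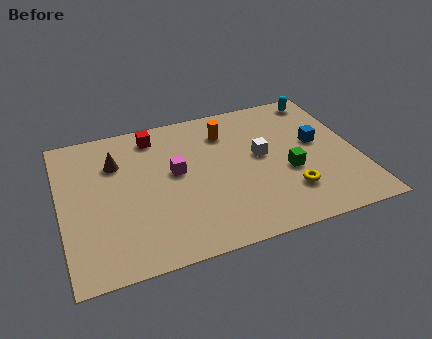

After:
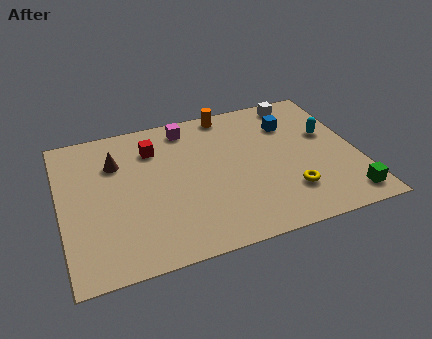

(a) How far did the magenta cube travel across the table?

2.7

The magenta cube was near (4.8, 4.8) before and (5.5, 7.4) after, so it travelled √(0.7² + 2.6²) ≈ 2.7 units.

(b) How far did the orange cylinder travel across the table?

1.2

The orange cylinder moved from about (7.1, 6.6) to (7.3, 7.8), a distance of √(0.2² + 1.2²) ≈ 1.2.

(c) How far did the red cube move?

0.8

The red cube moved from about (4.1, 7.3) to (4.0, 6.5), a distance of √(0.1² + 0.8²) ≈ 0.8.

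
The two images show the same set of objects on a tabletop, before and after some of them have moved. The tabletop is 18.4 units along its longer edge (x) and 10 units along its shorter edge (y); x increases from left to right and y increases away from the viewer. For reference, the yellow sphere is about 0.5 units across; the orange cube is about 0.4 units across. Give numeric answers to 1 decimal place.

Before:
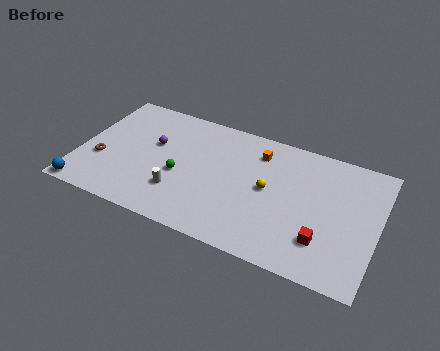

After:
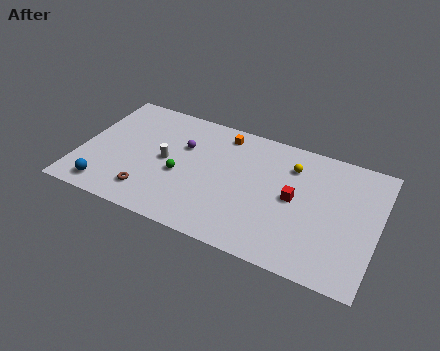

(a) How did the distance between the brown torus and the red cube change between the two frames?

-4.7

The distance was about 13.9 in the first image and 9.2 in the second, so they moved 4.7 units closer together.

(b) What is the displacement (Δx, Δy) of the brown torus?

(3.2, -1.6)

The brown torus was at about (1.4, 3.6) and moved to about (4.6, 2.0).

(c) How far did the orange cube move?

2.4

From (10.8, 7.9) to (8.5, 8.6), the orange cube covered √(2.3² + 0.7²) ≈ 2.4 units.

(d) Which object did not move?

the green sphere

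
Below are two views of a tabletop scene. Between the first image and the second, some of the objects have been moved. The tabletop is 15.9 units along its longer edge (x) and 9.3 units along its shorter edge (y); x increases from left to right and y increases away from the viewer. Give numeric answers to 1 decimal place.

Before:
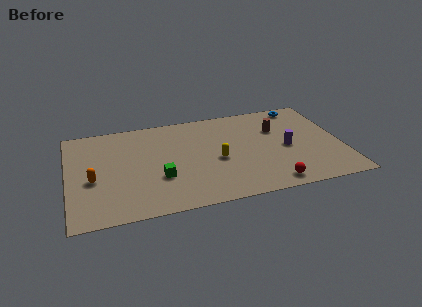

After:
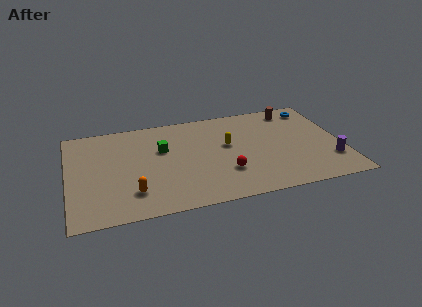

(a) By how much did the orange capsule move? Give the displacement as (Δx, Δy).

(2.2, -1.7)

The orange capsule started near (1.4, 3.9) and ended near (3.6, 2.2).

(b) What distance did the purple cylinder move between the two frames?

3.0

The purple cylinder was near (12.7, 4.3) before and (15.1, 2.5) after, so it travelled √(2.4² + 1.8²) ≈ 3.0 units.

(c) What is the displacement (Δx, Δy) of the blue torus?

(0.7, -0.4)

The blue torus was at about (13.9, 8.3) and moved to about (14.6, 7.9).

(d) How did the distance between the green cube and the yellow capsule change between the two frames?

+0.3

Before: roughly 3.5 units apart; after: 3.8. That's 0.3 units further apart.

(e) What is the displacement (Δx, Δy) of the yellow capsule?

(0.7, 1.3)

From the two frames, the yellow capsule sits at roughly (8.6, 4.1) before and (9.3, 5.4) after.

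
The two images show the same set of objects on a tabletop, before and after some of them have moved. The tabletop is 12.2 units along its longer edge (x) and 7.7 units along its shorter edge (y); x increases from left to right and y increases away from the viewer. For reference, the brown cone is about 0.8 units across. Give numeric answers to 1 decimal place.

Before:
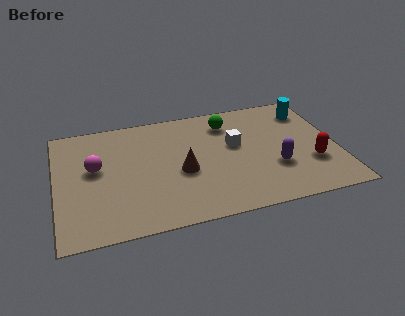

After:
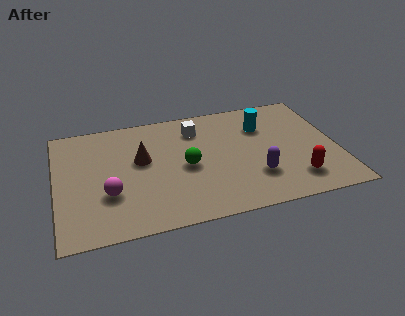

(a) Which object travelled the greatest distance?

the green sphere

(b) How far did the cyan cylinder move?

2.2

The cyan cylinder moved from about (11.2, 6.1) to (9.1, 5.5), a distance of √(2.1² + 0.6²) ≈ 2.2.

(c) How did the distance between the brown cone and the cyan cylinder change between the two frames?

-0.9

Before: roughly 6.4 units apart; after: 5.5. That's 0.9 units closer together.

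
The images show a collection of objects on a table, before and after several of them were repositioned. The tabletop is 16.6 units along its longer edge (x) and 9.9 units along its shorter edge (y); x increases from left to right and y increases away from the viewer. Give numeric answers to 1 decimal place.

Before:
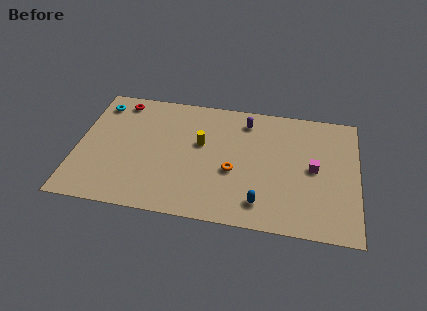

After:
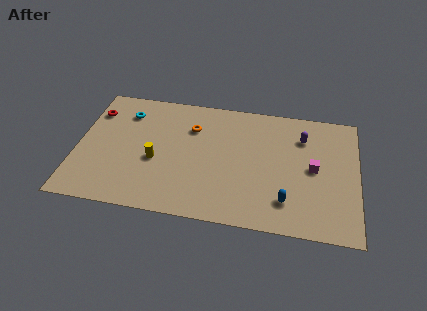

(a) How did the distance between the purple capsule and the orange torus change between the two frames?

+2.4

Before: roughly 4.2 units apart; after: 6.6. That's 2.4 units further apart.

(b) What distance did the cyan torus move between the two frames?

1.7

The cyan torus was near (1.1, 8.2) before and (2.7, 7.7) after, so it travelled √(1.6² + 0.5²) ≈ 1.7 units.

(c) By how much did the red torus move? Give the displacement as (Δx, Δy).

(-1.5, -1.1)

The red torus started near (2.3, 8.6) and ended near (0.8, 7.5).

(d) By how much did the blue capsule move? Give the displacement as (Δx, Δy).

(1.5, 0.4)

From the two frames, the blue capsule sits at roughly (11.0, 1.8) before and (12.5, 2.2) after.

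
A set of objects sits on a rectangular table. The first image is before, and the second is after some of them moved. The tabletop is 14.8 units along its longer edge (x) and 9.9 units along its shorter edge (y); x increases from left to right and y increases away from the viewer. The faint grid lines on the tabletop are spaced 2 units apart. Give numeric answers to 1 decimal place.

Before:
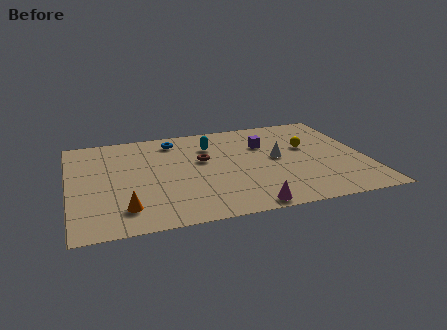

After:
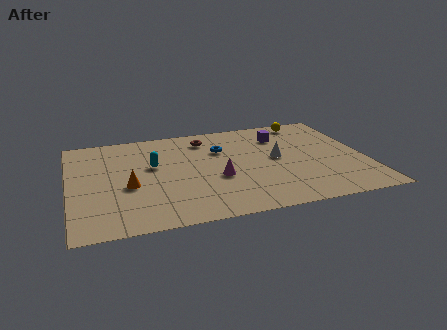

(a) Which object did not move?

the white cone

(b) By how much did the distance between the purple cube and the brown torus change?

+0.5

Before: roughly 3.3 units apart; after: 3.8. That's 0.5 units further apart.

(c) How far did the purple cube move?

1.1

The purple cube moved from about (9.9, 6.8) to (10.8, 7.5), a distance of √(0.9² + 0.7²) ≈ 1.1.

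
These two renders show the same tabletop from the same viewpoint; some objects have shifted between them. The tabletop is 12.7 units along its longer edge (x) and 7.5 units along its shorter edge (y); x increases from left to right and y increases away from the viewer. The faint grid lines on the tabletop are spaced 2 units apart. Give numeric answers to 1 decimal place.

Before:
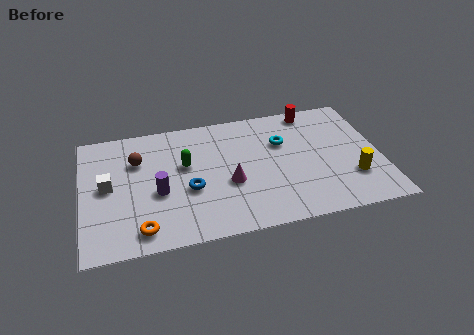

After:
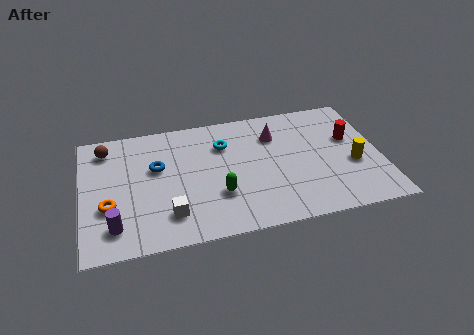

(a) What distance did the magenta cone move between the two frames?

3.3

From (6.2, 3.0) to (8.3, 5.5), the magenta cone covered √(2.1² + 2.5²) ≈ 3.3 units.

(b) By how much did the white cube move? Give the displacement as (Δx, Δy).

(2.5, -2.2)

The white cube was at about (1.1, 3.9) and moved to about (3.6, 1.7).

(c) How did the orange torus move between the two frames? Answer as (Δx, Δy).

(-1.3, 1.6)

The orange torus started near (2.4, 1.1) and ended near (1.1, 2.7).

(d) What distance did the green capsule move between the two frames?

2.5

The green capsule was near (4.4, 4.5) before and (5.7, 2.4) after, so it travelled √(1.3² + 2.1²) ≈ 2.5 units.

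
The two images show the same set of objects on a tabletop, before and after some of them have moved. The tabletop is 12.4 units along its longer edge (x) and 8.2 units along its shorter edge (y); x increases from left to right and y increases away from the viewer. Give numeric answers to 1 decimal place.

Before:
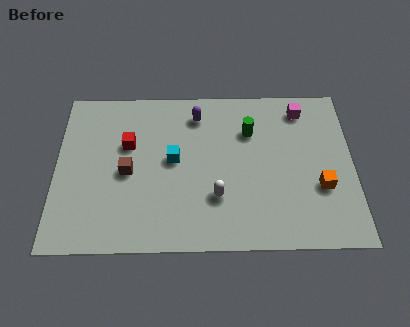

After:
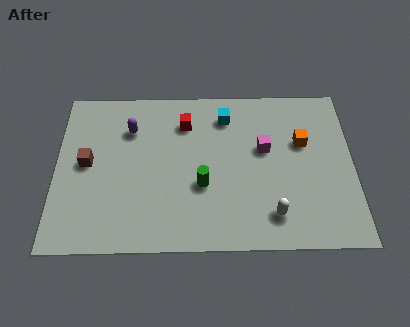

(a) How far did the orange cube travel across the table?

2.4

The orange cube moved from about (11.0, 2.9) to (10.3, 5.2), a distance of √(0.7² + 2.3²) ≈ 2.4.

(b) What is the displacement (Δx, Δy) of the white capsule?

(2.3, -0.9)

From the two frames, the white capsule sits at roughly (6.7, 2.5) before and (9.0, 1.6) after.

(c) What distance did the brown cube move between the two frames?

1.8

The brown cube was near (3.0, 3.8) before and (1.3, 4.3) after, so it travelled √(1.7² + 0.5²) ≈ 1.8 units.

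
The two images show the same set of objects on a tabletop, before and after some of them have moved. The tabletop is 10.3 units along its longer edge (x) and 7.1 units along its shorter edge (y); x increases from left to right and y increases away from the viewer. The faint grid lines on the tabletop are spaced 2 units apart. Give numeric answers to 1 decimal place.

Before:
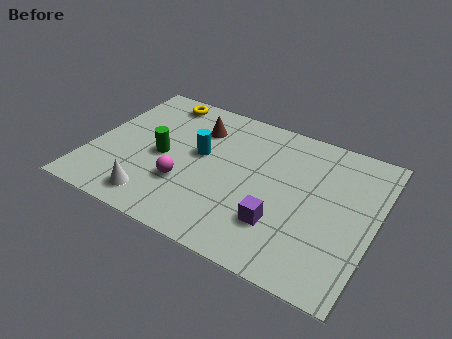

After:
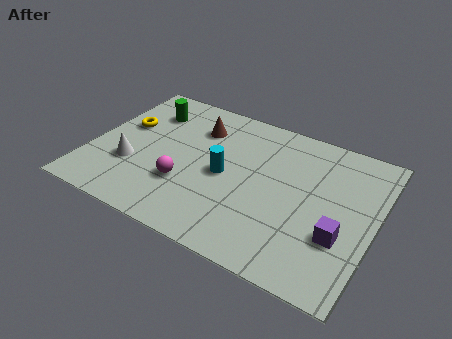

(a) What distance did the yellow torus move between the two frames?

2.1

From (2.0, 6.2) to (1.0, 4.3), the yellow torus covered √(1.0² + 1.9²) ≈ 2.1 units.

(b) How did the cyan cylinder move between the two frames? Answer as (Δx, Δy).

(1.0, -0.6)

The cyan cylinder started near (3.9, 4.0) and ended near (4.9, 3.4).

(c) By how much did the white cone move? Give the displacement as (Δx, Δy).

(-1.1, 1.3)

The white cone started near (2.7, 1.1) and ended near (1.6, 2.4).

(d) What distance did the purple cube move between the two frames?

2.1

The purple cube was near (7.1, 2.0) before and (9.2, 2.4) after, so it travelled √(2.1² + 0.4²) ≈ 2.1 units.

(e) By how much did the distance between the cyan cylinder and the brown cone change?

+1.0

Before: roughly 1.3 units apart; after: 2.3. That's 1.0 units further apart.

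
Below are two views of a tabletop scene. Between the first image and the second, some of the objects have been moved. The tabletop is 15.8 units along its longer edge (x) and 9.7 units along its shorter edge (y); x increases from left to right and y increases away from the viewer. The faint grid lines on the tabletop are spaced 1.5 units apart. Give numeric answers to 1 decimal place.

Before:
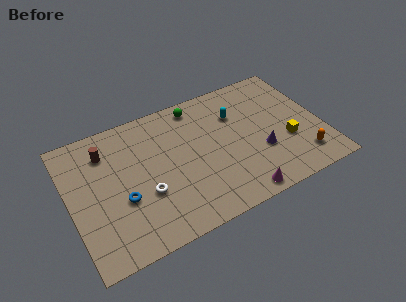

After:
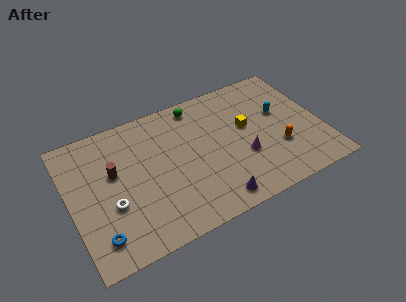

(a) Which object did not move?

the green sphere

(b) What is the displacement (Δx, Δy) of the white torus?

(-2.1, 0.1)

From the two frames, the white torus sits at roughly (4.5, 3.5) before and (2.4, 3.6) after.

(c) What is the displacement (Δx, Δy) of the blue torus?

(-1.7, -1.9)

From the two frames, the blue torus sits at roughly (3.1, 3.7) before and (1.4, 1.8) after.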